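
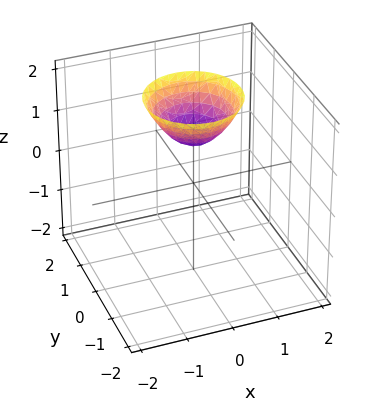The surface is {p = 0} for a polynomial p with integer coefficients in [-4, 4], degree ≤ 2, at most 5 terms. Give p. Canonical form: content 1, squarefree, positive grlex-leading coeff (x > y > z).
x^2 + y^2 - z + 1

(a) deg p = 2. A generic line meets the surface in up to 2 points.
(b) Symmetries: rotational symmetry about the z-axis ⇒ p depends on x, y only through x² + y².
(c) Against the integer gridlines: a circular section at z = 2 has radius exactly 1; one z-axis crossing is at z = 1; the surface avoids every integer x-axis point in the box.
(d) Together with the visible shape, these determine p as stated.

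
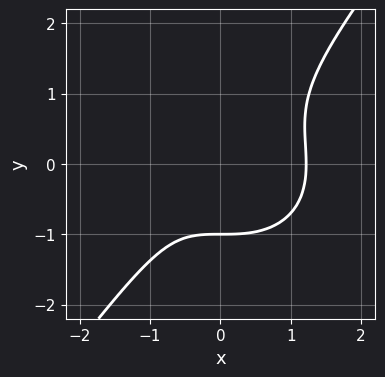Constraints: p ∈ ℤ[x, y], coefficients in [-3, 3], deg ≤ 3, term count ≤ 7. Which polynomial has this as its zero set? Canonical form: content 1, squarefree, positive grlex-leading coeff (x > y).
First, degree: a generic line meets the curve in up to 3 points, so deg p = 3.
Then, checking where it meets the axes: it crosses the y-axis at the gridline y = -1.
Finally, assembling these constraints gives the stated polynomial.

3*x^3 + 2*x*y^2 - 3*y^3 - 2*x - 3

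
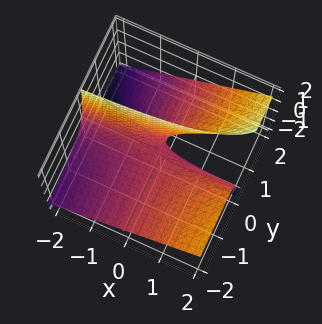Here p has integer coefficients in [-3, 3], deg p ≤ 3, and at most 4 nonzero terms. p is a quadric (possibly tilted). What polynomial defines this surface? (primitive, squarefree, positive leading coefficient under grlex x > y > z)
2*x*y - 3*y*z + z

(a) The degree is 2 — the shape is more complex than any degree-1 surface.
(b) Reading off the gridlines: the visible y-axis segment lies entirely on the surface; every point of the x-axis in the box is on the surface.
(c) Matching integer coefficients to the picture gives p.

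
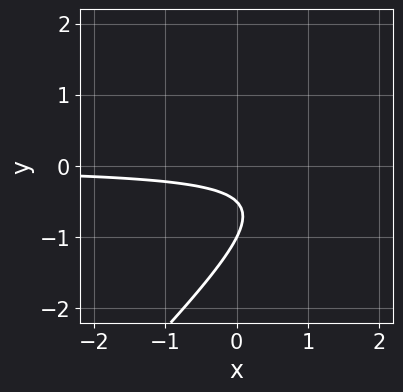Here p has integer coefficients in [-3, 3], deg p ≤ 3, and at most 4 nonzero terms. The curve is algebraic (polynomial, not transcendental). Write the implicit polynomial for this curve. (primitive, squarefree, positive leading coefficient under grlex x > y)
2*x*y - 2*y^2 - 3*y - 1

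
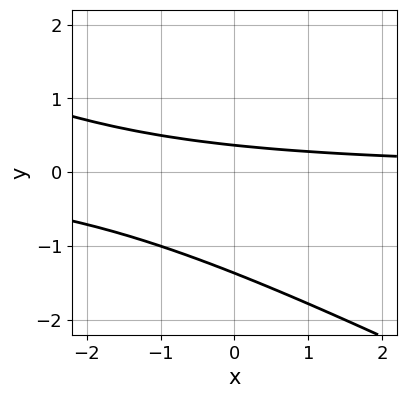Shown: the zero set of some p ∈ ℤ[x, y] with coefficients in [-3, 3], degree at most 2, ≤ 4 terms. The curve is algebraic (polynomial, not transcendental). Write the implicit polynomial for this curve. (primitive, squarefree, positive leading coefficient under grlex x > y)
(a) Degree: the shape is more complex than any degree-1 curve, so deg p = 2.
(b) Reading off the gridlines: no x-intercept at any integer in the box.
(c) The integer polynomial consistent with all of this is the stated p.

x*y + 2*y^2 + 2*y - 1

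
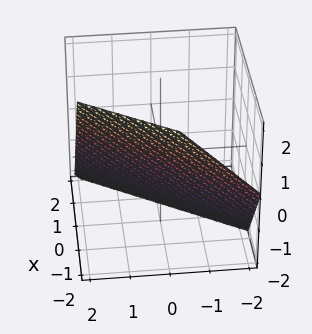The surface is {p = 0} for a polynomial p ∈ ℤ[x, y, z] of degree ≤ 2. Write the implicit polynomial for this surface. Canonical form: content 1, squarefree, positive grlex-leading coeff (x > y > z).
3*x - 2*y + 2*z + 2

(a) deg p = 1. Every cross-section is a straight line — this is a plane.
(b) Reading off the gridlines: it crosses the y-axis at the gridline y = 1; one z-axis crossing is at z = -1.
(c) The integer polynomial consistent with all of this is the stated p.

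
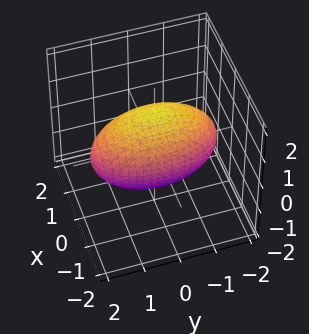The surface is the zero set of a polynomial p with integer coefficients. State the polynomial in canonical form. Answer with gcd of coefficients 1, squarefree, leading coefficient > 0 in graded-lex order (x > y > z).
deg p = 2. A closed, bounded, convex surface; a quadric.
Symmetries: it's symmetric under z → −z, forcing even powers of z; mirror symmetry x ↦ −x ⇒ only even powers of x; it's symmetric under y → −y, forcing even powers of y.
Reading off the gridlines: the x-axis gridline crossings are at x ∈ {-1, 1}.
The integer polynomial consistent with all of this is the stated p.

3*x^2 + y^2 + 2*z^2 - 3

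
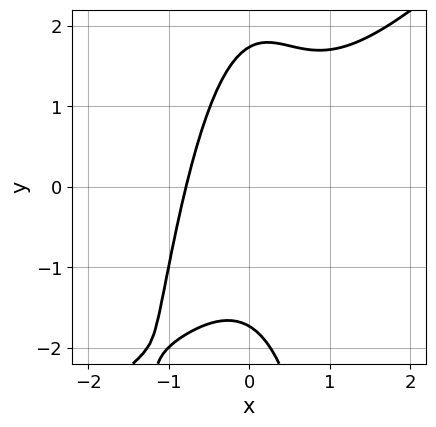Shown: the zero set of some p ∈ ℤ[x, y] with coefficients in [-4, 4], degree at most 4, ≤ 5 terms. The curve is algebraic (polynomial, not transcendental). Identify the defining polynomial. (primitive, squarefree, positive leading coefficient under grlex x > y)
3*x^3 - 3*x^2*y - y^2 + 2*x + 3

1. The degree is 3 — the shape is more complex than any degree-2 curve.
2. The integer polynomial consistent with all of this is the stated p.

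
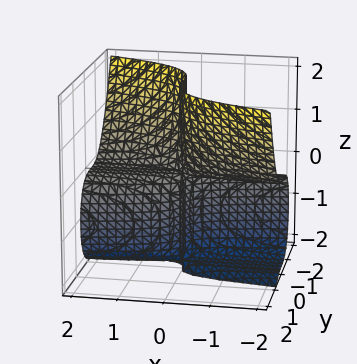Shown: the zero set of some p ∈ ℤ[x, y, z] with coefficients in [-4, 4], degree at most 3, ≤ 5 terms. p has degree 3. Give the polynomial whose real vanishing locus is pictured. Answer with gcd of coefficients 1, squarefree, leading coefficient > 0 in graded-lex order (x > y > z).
x*z^2 + 2*y^3 + 2*x*z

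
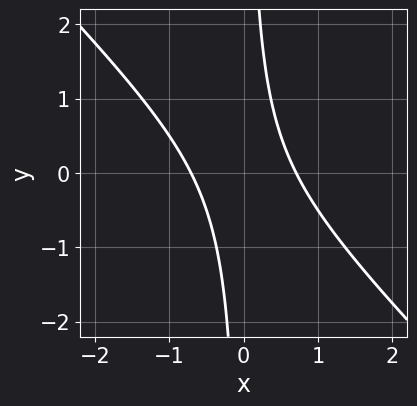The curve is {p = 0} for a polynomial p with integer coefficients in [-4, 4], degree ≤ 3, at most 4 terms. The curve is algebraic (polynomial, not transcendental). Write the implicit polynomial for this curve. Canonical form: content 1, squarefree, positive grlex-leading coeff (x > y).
2*x^2 + 2*x*y - 1

deg p = 2. The shape is more complex than any degree-1 curve.
Checking where it meets the axes: the curve avoids every integer y-axis point in the box.
Together with the visible shape, these determine p as stated.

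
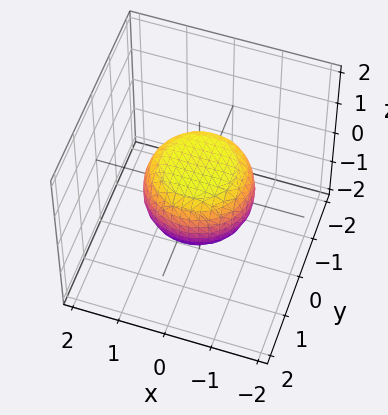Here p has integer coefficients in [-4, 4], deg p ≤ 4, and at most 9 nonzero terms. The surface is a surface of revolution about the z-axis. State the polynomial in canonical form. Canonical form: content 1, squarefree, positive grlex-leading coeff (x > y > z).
The degree is 4 — a generic line meets the surface in up to 4 points.
By symmetry, the surface is invariant under rotation about z: p = q(x² + y², z).
Observable constraints: a circular section at z = 0 has radius between 1 and 2.
Fitting integer coefficients to these (and the overall shape) gives p.

2*x^4 + 4*x^2*y^2 + 2*y^4 - x^2 - y^2 + 3*z^2 - 2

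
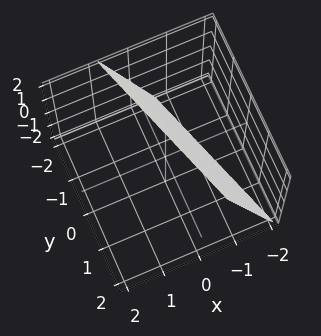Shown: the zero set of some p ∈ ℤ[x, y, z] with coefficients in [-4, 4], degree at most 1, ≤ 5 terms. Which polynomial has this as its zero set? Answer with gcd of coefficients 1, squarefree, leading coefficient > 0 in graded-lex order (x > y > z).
(a) Degree: every cross-section is a straight line — this is a plane, so deg p = 1.
(b) Checking where it meets the axes: one y-axis crossing is at y = -2; it crosses the z-axis at the gridline z = 2.
(c) Matching integer coefficients to the picture gives p.

3*x + y - z + 2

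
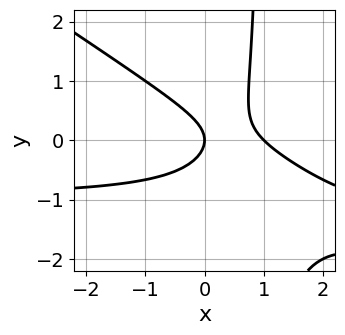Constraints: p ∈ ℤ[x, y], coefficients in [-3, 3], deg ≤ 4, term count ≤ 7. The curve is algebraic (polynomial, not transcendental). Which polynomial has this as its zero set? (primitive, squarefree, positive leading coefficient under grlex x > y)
2*x^2*y + 3*x*y^2 + 2*x^2 - 3*y^2 - 2*x

deg p = 3. No degree-2 curve has this shape.
From the visible intercepts: it crosses the y-axis at the gridline y = 0; the x-axis gridline crossings are at x ∈ {0, 1}.
Putting this together gives p.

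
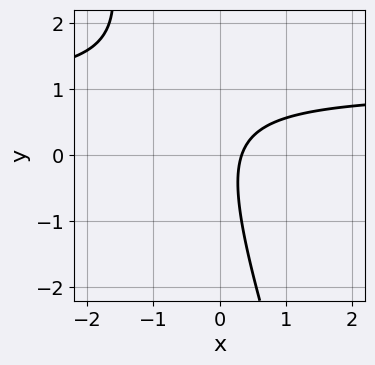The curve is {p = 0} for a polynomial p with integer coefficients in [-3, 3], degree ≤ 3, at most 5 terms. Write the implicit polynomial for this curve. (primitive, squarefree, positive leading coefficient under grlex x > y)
3*x*y + y^2 - 3*x + 1

1. Degree: the shape is more complex than any degree-1 curve, so deg p = 2.
2. Observable constraints: the curve avoids every integer y-axis point in the box.
3. Together with the visible shape, these determine p as stated.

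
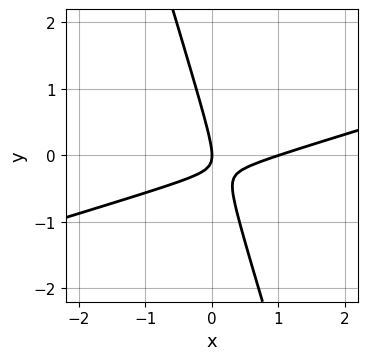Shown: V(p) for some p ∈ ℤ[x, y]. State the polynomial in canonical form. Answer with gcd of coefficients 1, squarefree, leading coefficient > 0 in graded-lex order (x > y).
x^2 - 3*x*y - y^2 - x

First, the degree is 2 — a generic line meets the curve in up to 2 points.
Then, observable constraints: it meets the y-axis at y = 0 (among the integer gridlines); the x-axis gridline crossings are at x ∈ {0, 1}.
Finally, together with the visible shape, these determine p as stated.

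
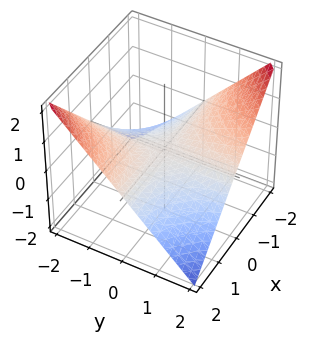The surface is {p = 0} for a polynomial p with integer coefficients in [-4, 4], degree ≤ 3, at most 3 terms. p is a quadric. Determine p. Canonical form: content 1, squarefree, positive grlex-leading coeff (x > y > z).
x*y + 2*z

First, degree: a saddle surface; a quadric, so deg p = 2.
Then, against the integer gridlines: it crosses the z-axis at the gridline z = 0; the visible y-axis segment lies entirely on the surface; every point of the x-axis in the box is on the surface.
Finally, solving for integer coefficients yields p as stated.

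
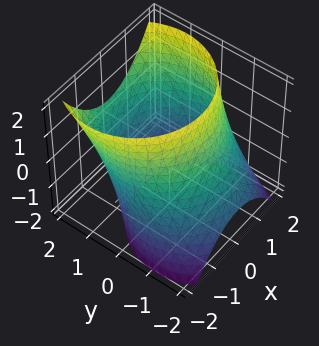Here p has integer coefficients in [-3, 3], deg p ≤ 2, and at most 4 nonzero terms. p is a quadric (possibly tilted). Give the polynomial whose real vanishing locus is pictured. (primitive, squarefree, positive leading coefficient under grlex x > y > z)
First, degree: a generic line meets the surface in up to 2 points, so deg p = 2.
Then, from the visible intercepts: the surface avoids every integer z-axis point in the box.
Finally, fitting integer coefficients to these (and the overall shape) gives p.

x^2 + y^2 - y*z - 3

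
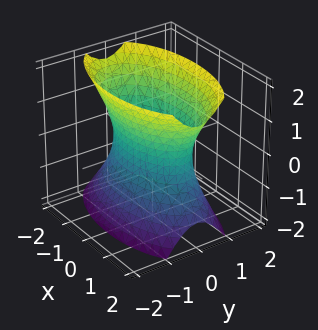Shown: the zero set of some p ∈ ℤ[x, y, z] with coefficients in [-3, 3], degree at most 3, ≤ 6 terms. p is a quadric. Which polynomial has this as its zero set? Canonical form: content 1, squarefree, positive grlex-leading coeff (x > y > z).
Degree: an hourglass — one-sheet hyperboloid; a quadric, so deg p = 2.
Symmetries: it's symmetric under y → −y, forcing even powers of y; the x ↦ −x reflection is a symmetry, so x appears only in even powers; mirror symmetry z ↦ −z ⇒ only even powers of z.
Observable constraints: no z-intercept at any integer in the box.
The integer polynomial consistent with all of this is the stated p.

x^2 + 3*y^2 - z^2 - 2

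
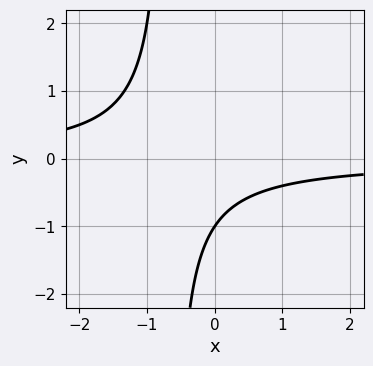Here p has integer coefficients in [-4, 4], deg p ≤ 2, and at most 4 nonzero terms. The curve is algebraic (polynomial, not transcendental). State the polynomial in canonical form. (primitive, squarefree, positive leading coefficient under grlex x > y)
3*x*y + 2*y + 2

First, degree: the shape is more complex than any degree-1 curve, so deg p = 2.
Next, from the axis intercepts and sections: the curve avoids every integer x-axis point in the box; it crosses the y-axis at the gridline y = -1.
Finally, matching integer coefficients to the picture gives p.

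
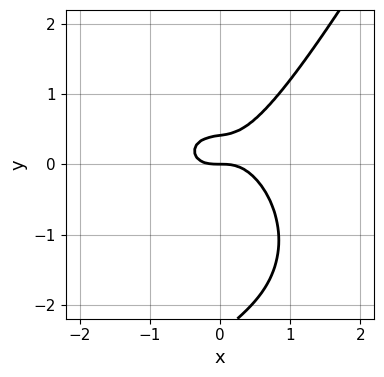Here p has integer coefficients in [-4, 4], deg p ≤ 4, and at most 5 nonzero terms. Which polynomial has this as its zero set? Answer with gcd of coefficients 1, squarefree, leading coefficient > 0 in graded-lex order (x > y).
2*x^3 + x*y^2 - y^3 - 2*y^2 + y

1. Degree: the shape is more complex than any degree-2 curve, so deg p = 3.
2. Observable constraints: one y-axis crossing is at y = 0; it crosses the x-axis at the gridline x = 0.
3. Solving for integer coefficients yields p as stated.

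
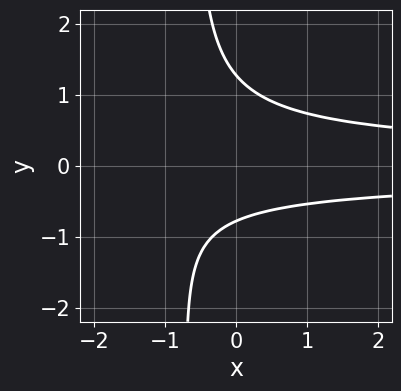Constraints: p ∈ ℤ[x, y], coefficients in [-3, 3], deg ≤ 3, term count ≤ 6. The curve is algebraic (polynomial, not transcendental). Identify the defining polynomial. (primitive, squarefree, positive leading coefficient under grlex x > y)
3*x*y^2 + 2*y^2 - y - 2

First, deg p = 3. The shape is more complex than any degree-2 curve.
Next, from the visible intercepts: it misses every integer gridline on the x-axis.
Finally, assembling these constraints gives the stated polynomial.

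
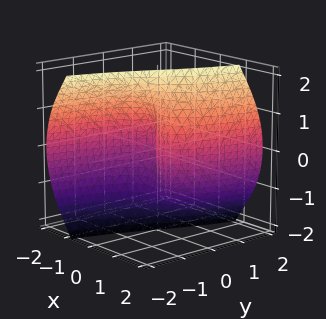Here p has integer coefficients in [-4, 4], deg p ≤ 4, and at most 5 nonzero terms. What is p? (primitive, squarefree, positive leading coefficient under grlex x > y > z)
2*x^3 + 2*x*z^2 - 3*x - 3*y

First, degree: a generic line meets the surface in up to 3 points, so deg p = 3.
Then, reading off the gridlines: it meets the y-axis at y = 0 (among the integer gridlines); the visible z-axis segment lies entirely on the surface; it crosses the x-axis at the gridline x = 0.
Finally, assembling these constraints gives the stated polynomial.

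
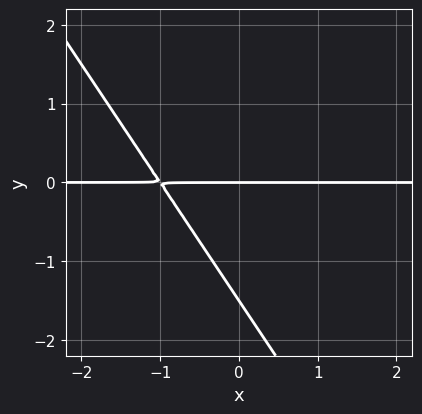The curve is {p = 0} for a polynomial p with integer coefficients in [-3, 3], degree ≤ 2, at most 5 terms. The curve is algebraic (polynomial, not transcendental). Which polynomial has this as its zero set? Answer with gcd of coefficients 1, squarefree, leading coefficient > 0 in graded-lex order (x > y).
3*x*y + 2*y^2 + 3*y

deg p = 2. The shape is more complex than any degree-1 curve.
Observable constraints: the visible x-axis segment lies entirely on the curve; one y-axis crossing is at y = 0.
The integer polynomial consistent with all of this is the stated p.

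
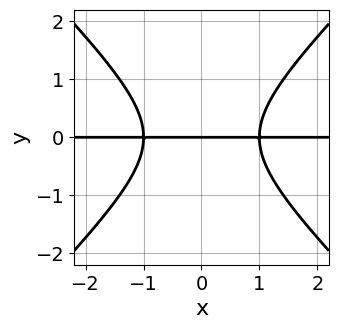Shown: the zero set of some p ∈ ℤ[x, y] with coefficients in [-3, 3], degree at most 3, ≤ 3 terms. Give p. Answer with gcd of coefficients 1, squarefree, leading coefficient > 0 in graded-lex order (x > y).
First, the degree is 3 — a generic line meets the curve in up to 3 points.
Then, symmetries: it's symmetric under x → −x, forcing even powers of x.
Then, checking where it meets the axes: it crosses the y-axis at the gridline y = 0; the visible x-axis segment lies entirely on the curve.
Finally, these observations pin down the coefficients.

x^2*y - y^3 - y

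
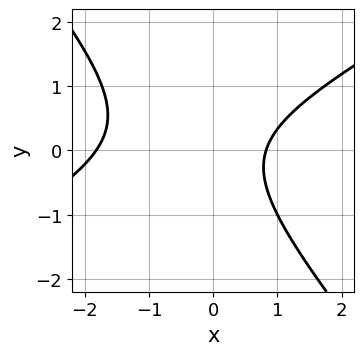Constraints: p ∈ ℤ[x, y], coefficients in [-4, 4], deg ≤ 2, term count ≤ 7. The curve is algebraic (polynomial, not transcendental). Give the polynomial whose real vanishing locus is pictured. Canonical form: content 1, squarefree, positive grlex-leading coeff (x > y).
2*x^2 - 2*x*y - 3*y^2 + 2*x - 3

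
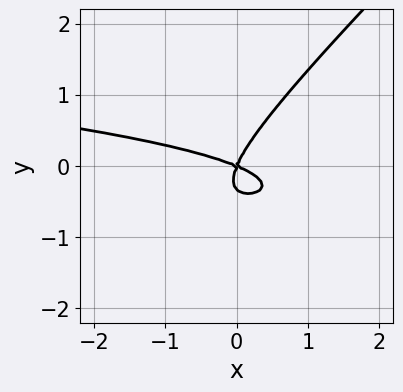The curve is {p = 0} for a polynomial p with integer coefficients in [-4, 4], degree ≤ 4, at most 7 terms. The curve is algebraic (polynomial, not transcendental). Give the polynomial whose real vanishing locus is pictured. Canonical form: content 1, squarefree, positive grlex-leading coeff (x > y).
(a) Degree: a generic line meets the curve in up to 3 points, so deg p = 3.
(b) Against the integer gridlines: one y-axis crossing is at y = 0; it crosses the x-axis at the gridline x = 0.
(c) Putting this together gives p.

3*x*y^2 - 3*y^3 + x^2 + 2*x*y - y^2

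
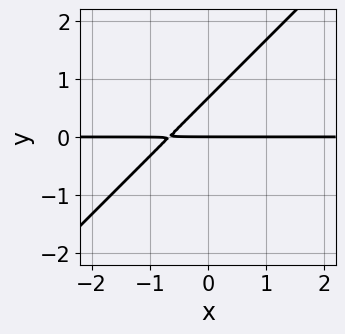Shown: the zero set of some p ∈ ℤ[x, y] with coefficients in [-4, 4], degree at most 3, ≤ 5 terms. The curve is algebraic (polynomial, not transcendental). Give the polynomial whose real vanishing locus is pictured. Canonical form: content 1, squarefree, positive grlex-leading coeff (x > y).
3*x*y - 3*y^2 + 2*y

deg p = 2. A generic line meets the curve in up to 2 points.
Checking where it meets the axes: it meets the y-axis at y = 0 (among the integer gridlines); every point of the x-axis in the box is on the curve.
The integer polynomial consistent with all of this is the stated p.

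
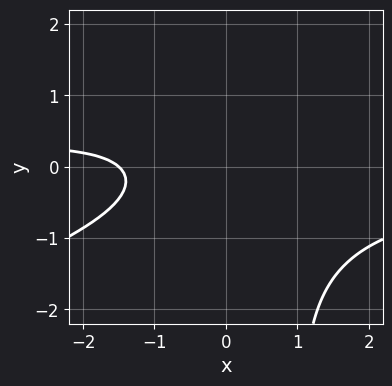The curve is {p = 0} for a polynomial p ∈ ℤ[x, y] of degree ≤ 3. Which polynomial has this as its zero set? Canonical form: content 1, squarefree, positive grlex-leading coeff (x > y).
x^2*y - 2*x*y^2 + 2*y^2 + 2*x + 3

Degree: no degree-2 curve has this shape, so deg p = 3.
From the visible intercepts: it misses every integer gridline on the y-axis.
The integer polynomial consistent with all of this is the stated p.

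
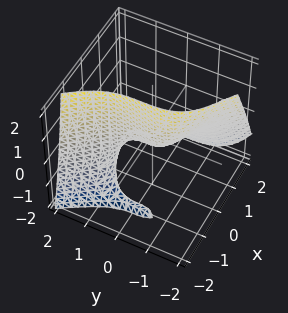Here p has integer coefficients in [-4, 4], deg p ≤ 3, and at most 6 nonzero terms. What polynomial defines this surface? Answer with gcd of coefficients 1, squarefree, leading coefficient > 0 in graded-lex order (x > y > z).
2*x^3 + y^3 + 3*x*z + 2*z

(a) The degree is 3 — a generic line meets the surface in up to 3 points.
(b) From the visible intercepts: it meets the z-axis at z = 0 (among the integer gridlines); it meets the x-axis at x = 0 (among the integer gridlines); it meets the y-axis at y = 0 (among the integer gridlines).
(c) Putting this together gives p.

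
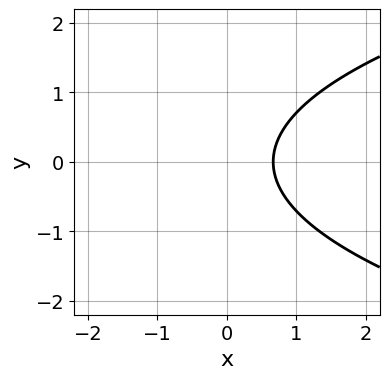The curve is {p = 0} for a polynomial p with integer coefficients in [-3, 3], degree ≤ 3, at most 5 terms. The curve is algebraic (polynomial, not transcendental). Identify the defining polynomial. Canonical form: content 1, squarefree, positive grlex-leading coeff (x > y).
1. Degree: a generic line meets the curve in up to 2 points, so deg p = 2.
2. Symmetries: mirror symmetry y ↦ −y ⇒ only even powers of y.
3. Observable constraints: the curve avoids every integer y-axis point in the box.
4. These observations pin down the coefficients.

2*y^2 - 3*x + 2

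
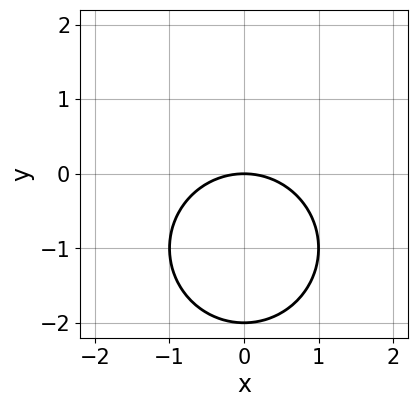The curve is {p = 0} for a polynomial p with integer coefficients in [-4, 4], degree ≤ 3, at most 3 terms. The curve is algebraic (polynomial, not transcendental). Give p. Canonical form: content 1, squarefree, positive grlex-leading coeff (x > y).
(a) Degree: a generic line meets the curve in up to 2 points, so deg p = 2.
(b) Symmetries: the x ↦ −x reflection is a symmetry, so x appears only in even powers.
(c) Observable constraints: it meets the x-axis at x = 0 (among the integer gridlines); the y-axis gridline crossings are at y ∈ {-2, 0}.
(d) Assembling these constraints gives the stated polynomial.

x^2 + y^2 + 2*y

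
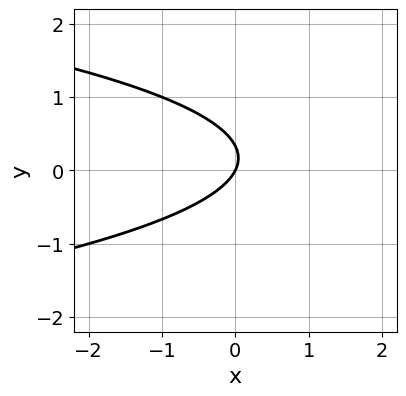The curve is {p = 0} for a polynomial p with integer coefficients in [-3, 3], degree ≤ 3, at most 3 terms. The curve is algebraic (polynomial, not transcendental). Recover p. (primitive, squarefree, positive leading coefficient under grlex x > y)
3*y^2 + 2*x - y

1. The degree is 2 — the shape is more complex than any degree-1 curve.
2. Reading off the gridlines: it crosses the x-axis at the gridline x = 0; it crosses the y-axis at the gridline y = 0.
3. Putting this together gives p.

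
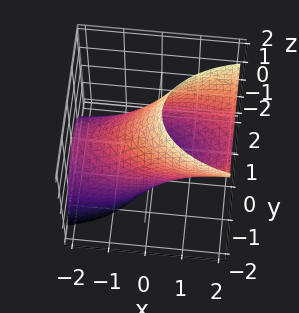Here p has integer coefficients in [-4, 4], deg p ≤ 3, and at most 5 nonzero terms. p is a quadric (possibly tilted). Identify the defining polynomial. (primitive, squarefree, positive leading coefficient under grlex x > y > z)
x^2 - 3*x*z + 3*y^2 + z^2 - 3

1. The degree is 2 — no degree-1 surface has this shape.
2. Against the integer gridlines: among the integer gridlines, it crosses the y-axis at y ∈ {-1, 1}.
3. Assembling these constraints gives the stated polynomial.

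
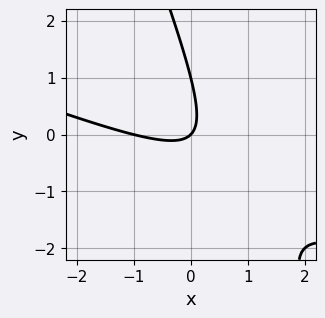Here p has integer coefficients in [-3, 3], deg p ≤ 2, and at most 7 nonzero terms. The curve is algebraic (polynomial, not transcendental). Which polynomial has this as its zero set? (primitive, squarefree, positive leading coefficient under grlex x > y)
1. deg p = 2. No degree-1 curve has this shape.
2. Observable constraints: the y-axis gridline crossings are at y ∈ {0, 1}; the x-axis gridline crossings are at x ∈ {-1, 0}.
3. These observations pin down the coefficients.

x^2 + 3*x*y + y^2 + x - y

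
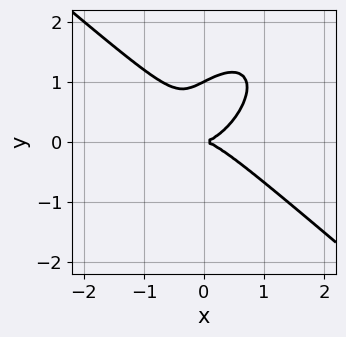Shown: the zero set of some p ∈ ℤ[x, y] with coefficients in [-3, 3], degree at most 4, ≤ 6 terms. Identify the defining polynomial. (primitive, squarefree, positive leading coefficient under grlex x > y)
1. deg p = 3. The shape is more complex than any degree-2 curve.
2. From the axis intercepts and sections: it crosses the x-axis at the gridline x = 0; among the integer gridlines, it crosses the y-axis at y ∈ {0, 1}.
3. Fitting integer coefficients to these (and the overall shape) gives p.

2*x^3 - x*y^2 + 2*y^3 - 2*y^2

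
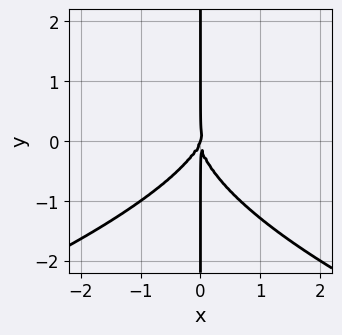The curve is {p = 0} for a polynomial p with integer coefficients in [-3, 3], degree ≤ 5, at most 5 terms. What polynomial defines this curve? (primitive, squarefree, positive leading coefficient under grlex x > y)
(a) deg p = 4. The shape is more complex than any degree-3 curve.
(b) From the axis intercepts and sections: the visible y-axis segment lies entirely on the curve; it meets the x-axis at x = 0 (among the integer gridlines).
(c) These observations pin down the coefficients.

2*x*y^3 + 3*x^3 - x^2*y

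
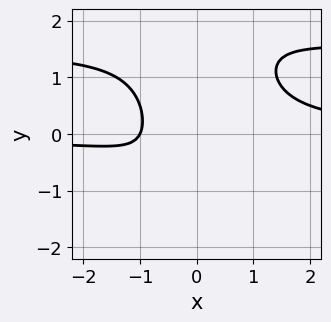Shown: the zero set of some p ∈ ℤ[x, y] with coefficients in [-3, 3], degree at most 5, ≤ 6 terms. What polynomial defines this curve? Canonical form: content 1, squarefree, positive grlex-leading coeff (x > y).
2*x^2*y^2 - 3*x^2*y - 2*x*y + 2*x + 2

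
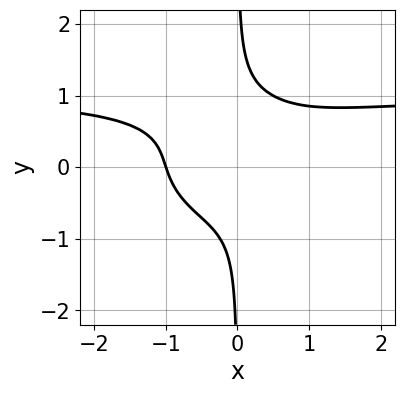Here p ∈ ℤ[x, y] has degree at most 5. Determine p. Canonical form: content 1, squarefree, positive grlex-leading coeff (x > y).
First, deg p = 4. No degree-3 curve has this shape.
Then, from the axis intercepts and sections: it meets the x-axis at x = -1 (among the integer gridlines); the curve avoids every integer y-axis point in the box.
Finally, fitting integer coefficients to these (and the overall shape) gives p.

x^3*y + 3*x*y^3 - x^3 - x*y^2 - 1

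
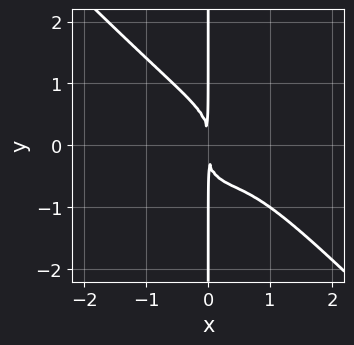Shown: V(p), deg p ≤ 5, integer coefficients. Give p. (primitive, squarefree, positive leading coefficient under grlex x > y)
Degree: no degree-3 curve has this shape, so deg p = 4.
Observable constraints: the visible y-axis segment lies entirely on the curve.
Solving for integer coefficients yields p as stated.

3*x^4 + x^3*y + 2*x*y^3 - 2*x^3 + 2*x^2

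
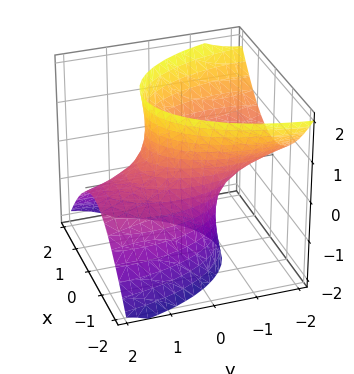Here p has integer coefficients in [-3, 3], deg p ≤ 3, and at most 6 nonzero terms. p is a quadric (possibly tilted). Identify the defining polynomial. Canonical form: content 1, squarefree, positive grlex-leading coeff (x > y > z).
(a) The degree is 2 — the shape is more complex than any degree-1 surface.
(b) Against the integer gridlines: the surface avoids every integer z-axis point in the box.
(c) The integer polynomial consistent with all of this is the stated p.

3*x^2 + y^2 + 3*y*z - z^2 - 2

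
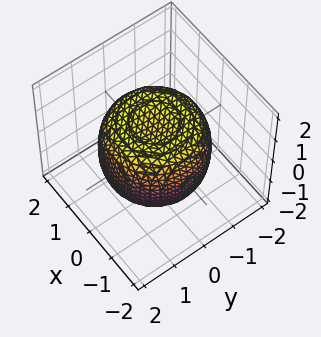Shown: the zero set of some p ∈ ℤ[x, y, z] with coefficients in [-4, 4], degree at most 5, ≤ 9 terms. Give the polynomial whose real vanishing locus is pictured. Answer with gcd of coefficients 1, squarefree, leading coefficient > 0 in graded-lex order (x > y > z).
1. Degree: no degree-3 surface has this shape, so deg p = 4.
2. Symmetry: the z-axis is an axis of rotation, so x and y enter only as x² + y².
3. Observable constraints: a circular section at z = 1 has radius between 1 and 2; among the integer gridlines, it crosses the z-axis at z ∈ {-1, 1}.
4. Assembling these constraints gives the stated polynomial.

2*x^4 + 4*x^2*y^2 + 2*y^4 - 3*x^2 - 3*y^2 + 3*z^2 - 3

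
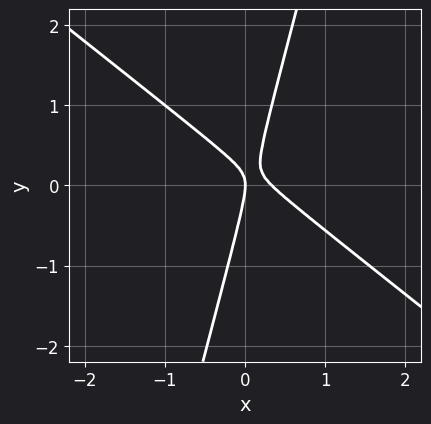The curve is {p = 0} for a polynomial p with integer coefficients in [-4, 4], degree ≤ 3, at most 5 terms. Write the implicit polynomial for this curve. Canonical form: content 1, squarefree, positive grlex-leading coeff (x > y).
3*x^2 + 3*x*y - y^2 - x

First, degree: the shape is more complex than any degree-1 curve, so deg p = 2.
Then, against the integer gridlines: one x-axis crossing is at x = 0; it meets the y-axis at y = 0 (among the integer gridlines).
Finally, matching integer coefficients to the picture gives p.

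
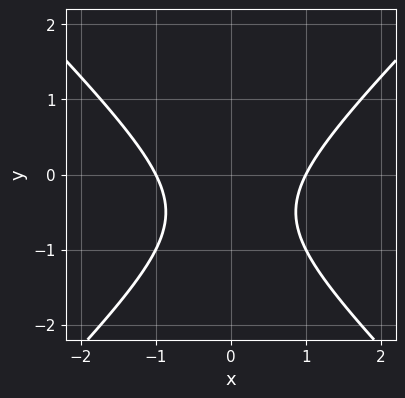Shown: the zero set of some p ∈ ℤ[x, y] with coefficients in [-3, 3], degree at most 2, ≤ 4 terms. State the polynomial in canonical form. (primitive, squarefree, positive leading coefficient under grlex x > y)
1. deg p = 2. A generic line meets the curve in up to 2 points.
2. Symmetries: it's symmetric under x → −x, forcing even powers of x.
3. Checking where it meets the axes: no y-intercept at any integer in the box; among the integer gridlines, it crosses the x-axis at x ∈ {-1, 1}.
4. Matching integer coefficients to the picture gives p.

x^2 - y^2 - y - 1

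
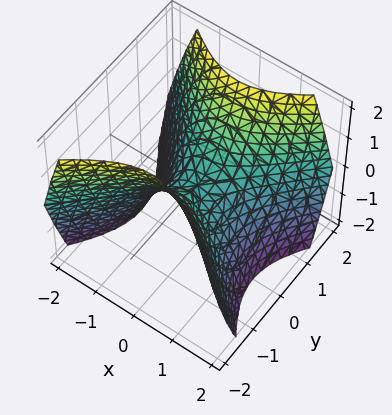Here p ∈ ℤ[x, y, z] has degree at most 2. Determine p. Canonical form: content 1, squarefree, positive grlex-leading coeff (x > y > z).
x^2 - y^2 + z

deg p = 2. A hyperbolic paraboloid; a quadric.
Symmetries: it's symmetric under y → −y, forcing even powers of y; the x ↦ −x reflection is a symmetry, so x appears only in even powers.
From the axis intercepts and sections: one y-axis crossing is at y = 0; it meets the x-axis at x = 0 (among the integer gridlines); it meets the z-axis at z = 0 (among the integer gridlines).
Together with the visible shape, these determine p as stated.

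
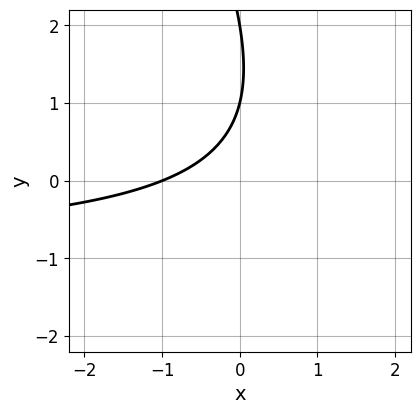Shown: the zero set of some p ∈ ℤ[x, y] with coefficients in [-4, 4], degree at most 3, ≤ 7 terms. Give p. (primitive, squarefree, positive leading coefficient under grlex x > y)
(a) Degree: a generic line meets the curve in up to 2 points, so deg p = 2.
(b) Against the integer gridlines: among the integer gridlines, it crosses the y-axis at y ∈ {1, 2}; it meets the x-axis at x = -1 (among the integer gridlines).
(c) Solving for integer coefficients yields p as stated.

2*x*y + y^2 + 2*x - 3*y + 2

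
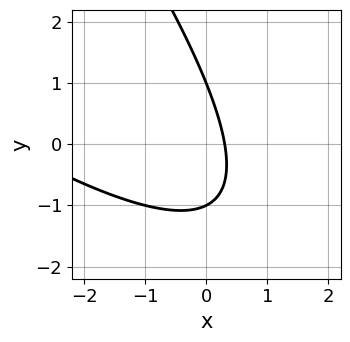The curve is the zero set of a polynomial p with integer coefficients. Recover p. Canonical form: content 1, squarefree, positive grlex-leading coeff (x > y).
1. deg p = 2. No degree-1 curve has this shape.
2. Checking where it meets the axes: among the integer gridlines, it crosses the y-axis at y ∈ {-1, 1}.
3. Fitting integer coefficients to these (and the overall shape) gives p.

x^2 + 2*x*y + y^2 + 3*x - 1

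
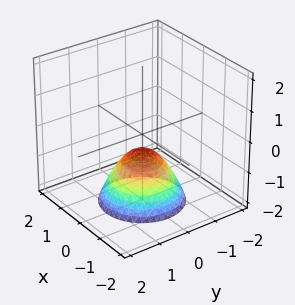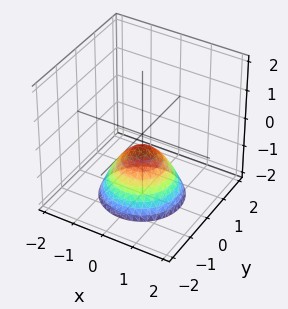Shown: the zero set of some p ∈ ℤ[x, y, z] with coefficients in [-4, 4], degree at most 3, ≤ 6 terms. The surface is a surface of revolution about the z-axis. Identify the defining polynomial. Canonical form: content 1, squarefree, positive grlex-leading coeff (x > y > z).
First, degree: a generic line meets the surface in up to 2 points, so deg p = 2.
Next, symmetry: the surface is invariant under rotation about z: p = q(x² + y², z).
Next, from the axis intercepts and sections: a circular section at z = -2 has radius between 1 and 2; the surface avoids every integer y-axis point in the box.
Finally, these observations pin down the coefficients.

2*x^2 + 2*y^2 + 2*z + 1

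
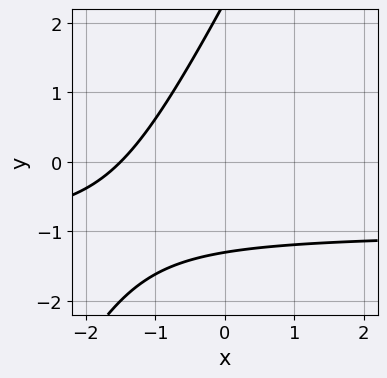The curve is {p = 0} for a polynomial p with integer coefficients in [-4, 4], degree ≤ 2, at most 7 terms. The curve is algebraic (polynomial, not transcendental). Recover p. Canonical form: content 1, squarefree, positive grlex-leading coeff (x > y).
1. Degree: the shape is more complex than any degree-1 curve, so deg p = 2.
2. Putting this together gives p.

2*x*y - y^2 + 2*x + y + 3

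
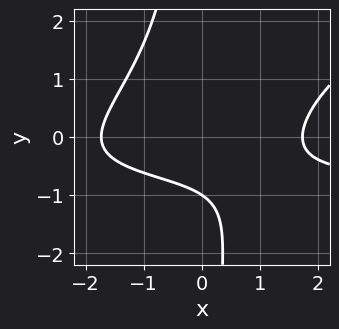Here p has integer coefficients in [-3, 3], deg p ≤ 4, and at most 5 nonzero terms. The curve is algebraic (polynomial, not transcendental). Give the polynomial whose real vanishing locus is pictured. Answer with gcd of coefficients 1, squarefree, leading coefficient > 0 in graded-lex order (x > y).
x^2*y - 2*x*y^2 + x^2 - 3*y - 3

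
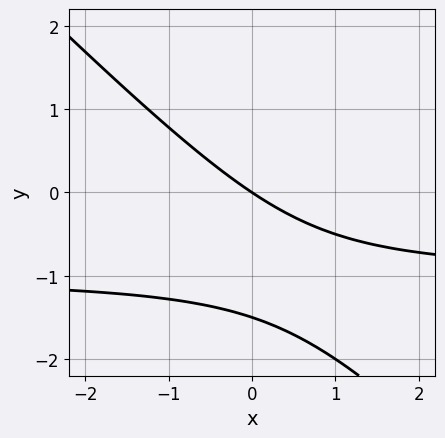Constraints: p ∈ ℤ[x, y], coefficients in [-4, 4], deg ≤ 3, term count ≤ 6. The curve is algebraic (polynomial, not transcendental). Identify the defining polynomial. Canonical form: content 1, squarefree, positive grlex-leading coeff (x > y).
2*x*y + 2*y^2 + 2*x + 3*y

First, degree: the shape is more complex than any degree-1 curve, so deg p = 2.
Then, observable constraints: it crosses the x-axis at the gridline x = 0; one y-axis crossing is at y = 0.
Finally, solving for integer coefficients yields p as stated.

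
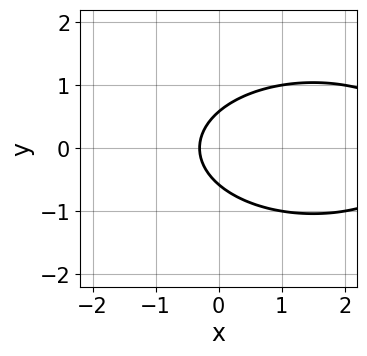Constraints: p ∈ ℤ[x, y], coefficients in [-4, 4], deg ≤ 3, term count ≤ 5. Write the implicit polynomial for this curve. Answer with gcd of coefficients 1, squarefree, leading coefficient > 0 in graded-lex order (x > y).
x^2 + 3*y^2 - 3*x - 1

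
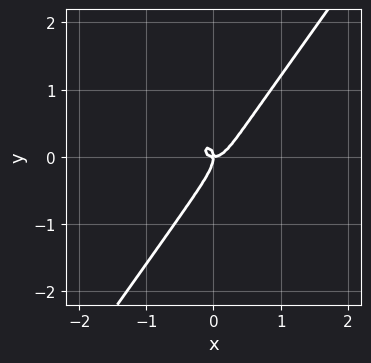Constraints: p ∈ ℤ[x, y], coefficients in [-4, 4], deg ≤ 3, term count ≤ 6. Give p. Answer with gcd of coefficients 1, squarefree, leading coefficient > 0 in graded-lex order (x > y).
3*x^3 - x^2*y + 2*x*y^2 - 2*y^3 - x*y

The degree is 3 — no degree-2 curve has this shape.
Checking where it meets the axes: it crosses the y-axis at the gridline y = 0; one x-axis crossing is at x = 0.
Assembling these constraints gives the stated polynomial.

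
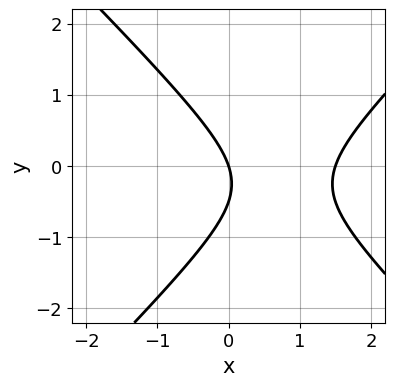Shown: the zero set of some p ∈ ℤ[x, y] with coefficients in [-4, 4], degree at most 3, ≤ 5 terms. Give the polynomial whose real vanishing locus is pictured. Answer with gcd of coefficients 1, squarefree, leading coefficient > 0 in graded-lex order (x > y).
2*x^2 - 2*y^2 - 3*x - y

1. deg p = 2. A generic line meets the curve in up to 2 points.
2. Checking where it meets the axes: it meets the x-axis at x = 0 (among the integer gridlines); one y-axis crossing is at y = 0.
3. Assembling these constraints gives the stated polynomial.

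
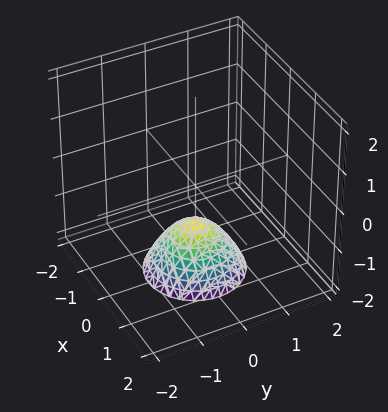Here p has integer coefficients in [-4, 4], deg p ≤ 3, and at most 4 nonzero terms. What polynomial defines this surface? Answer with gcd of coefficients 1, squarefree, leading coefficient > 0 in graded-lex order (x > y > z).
The degree is 2 — the shape is more complex than any degree-1 surface.
Symmetries: the surface is invariant under rotation about z: p = q(x² + y², z).
Reading off the gridlines: no y-intercept at any integer in the box; one z-axis crossing is at z = -1; a circular section at z = -2 has radius exactly 1.
The integer polynomial consistent with all of this is the stated p.

x^2 + y^2 + z + 1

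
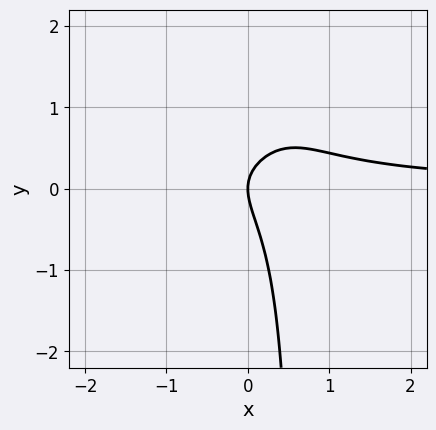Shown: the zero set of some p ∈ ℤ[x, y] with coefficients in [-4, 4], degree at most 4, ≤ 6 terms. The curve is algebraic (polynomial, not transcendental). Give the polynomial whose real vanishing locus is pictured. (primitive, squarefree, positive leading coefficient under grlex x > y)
3*x^2*y - 3*x*y^2 + 2*x*y + 2*y^2 - 2*x

deg p = 3. No degree-2 curve has this shape.
Against the integer gridlines: it crosses the y-axis at the gridline y = 0; it meets the x-axis at x = 0 (among the integer gridlines).
Together with the visible shape, these determine p as stated.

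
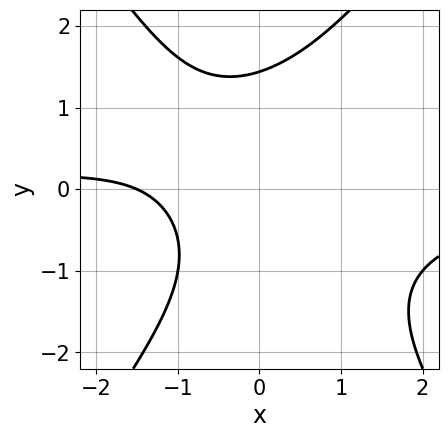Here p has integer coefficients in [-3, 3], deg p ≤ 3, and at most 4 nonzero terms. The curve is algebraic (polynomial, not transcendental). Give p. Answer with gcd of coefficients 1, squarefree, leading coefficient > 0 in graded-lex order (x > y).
2*x^2*y - y^3 + 2*x + 3

Degree: a generic line meets the curve in up to 3 points, so deg p = 3.
Putting this together gives p.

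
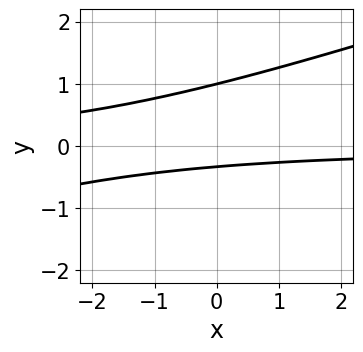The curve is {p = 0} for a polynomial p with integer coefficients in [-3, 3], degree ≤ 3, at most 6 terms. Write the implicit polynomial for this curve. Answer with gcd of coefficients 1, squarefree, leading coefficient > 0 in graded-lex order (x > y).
First, the degree is 2 — a generic line meets the curve in up to 2 points.
Then, from the visible intercepts: one y-axis crossing is at y = 1; the curve avoids every integer x-axis point in the box.
Finally, putting this together gives p.

x*y - 3*y^2 + 2*y + 1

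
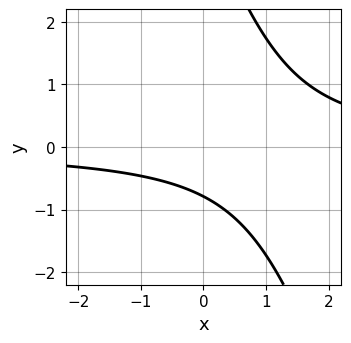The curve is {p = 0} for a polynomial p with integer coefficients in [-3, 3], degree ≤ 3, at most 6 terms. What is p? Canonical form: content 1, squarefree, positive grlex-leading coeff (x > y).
First, deg p = 2. No degree-1 curve has this shape.
Then, from the visible intercepts: no x-intercept at any integer in the box.
Finally, assembling these constraints gives the stated polynomial.

3*x*y + y^2 - 3*y - 3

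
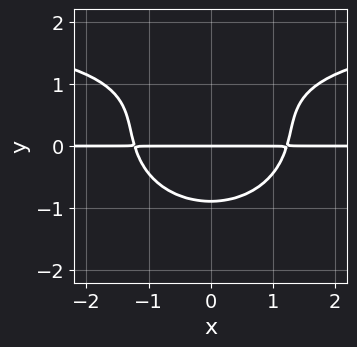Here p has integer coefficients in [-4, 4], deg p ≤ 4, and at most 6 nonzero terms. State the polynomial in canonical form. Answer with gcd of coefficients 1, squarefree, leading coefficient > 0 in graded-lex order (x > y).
x^2*y^2 + 2*y^4 - 2*x^2*y - 2*y^3 + 3*y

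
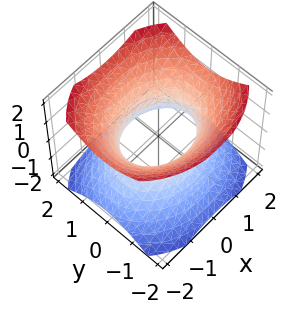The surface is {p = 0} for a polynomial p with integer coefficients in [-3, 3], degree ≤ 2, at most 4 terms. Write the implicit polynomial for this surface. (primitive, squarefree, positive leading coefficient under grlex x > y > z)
2*x^2 + 3*y^2 - 3*z^2 - 3

1. Degree: one connected sheet with a waist; a quadric, so deg p = 2.
2. Symmetries: mirror symmetry z ↦ −z ⇒ only even powers of z; it's symmetric under y → −y, forcing even powers of y; mirror symmetry x ↦ −x ⇒ only even powers of x.
3. Reading off the gridlines: the y-axis gridline crossings are at y ∈ {-1, 1}; it misses every integer gridline on the z-axis.
4. Fitting integer coefficients to these (and the overall shape) gives p.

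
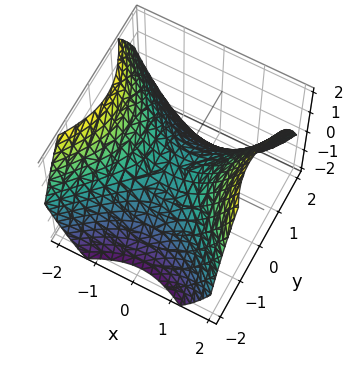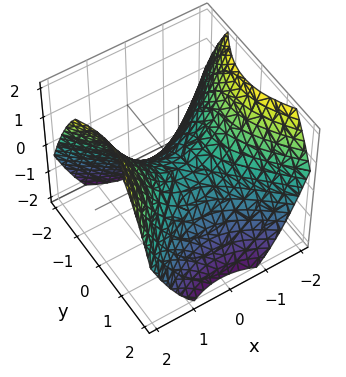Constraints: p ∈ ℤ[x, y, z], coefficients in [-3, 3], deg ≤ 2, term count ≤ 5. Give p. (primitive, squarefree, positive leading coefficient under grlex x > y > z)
2*x^2 - 2*y^2 - 3*z

(a) Degree: a hyperbolic paraboloid; a quadric, so deg p = 2.
(b) Symmetries: it's symmetric under x → −x, forcing even powers of x; the y ↦ −y reflection is a symmetry, so y appears only in even powers.
(c) Checking where it meets the axes: it crosses the x-axis at the gridline x = 0; it crosses the y-axis at the gridline y = 0; it crosses the z-axis at the gridline z = 0.
(d) The integer polynomial consistent with all of this is the stated p.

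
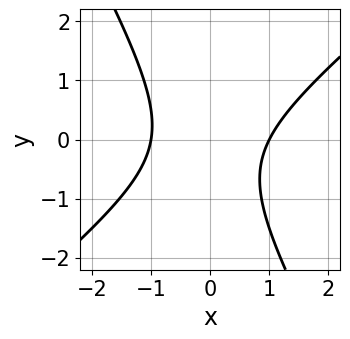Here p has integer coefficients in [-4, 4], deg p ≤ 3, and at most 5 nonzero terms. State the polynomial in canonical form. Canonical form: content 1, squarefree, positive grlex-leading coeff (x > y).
3*x^2 - 2*x*y - 2*y^2 - y - 3

Degree: no degree-1 curve has this shape, so deg p = 2.
From the visible intercepts: among the integer gridlines, it crosses the x-axis at x ∈ {-1, 1}; no y-intercept at any integer in the box.
Assembling these constraints gives the stated polynomial.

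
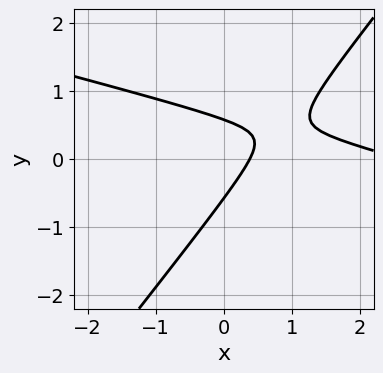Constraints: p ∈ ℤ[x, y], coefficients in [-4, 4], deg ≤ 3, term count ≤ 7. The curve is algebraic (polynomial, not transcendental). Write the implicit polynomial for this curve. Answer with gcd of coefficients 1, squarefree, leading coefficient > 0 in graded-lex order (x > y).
x^2 + 3*x*y - 3*y^2 - 3*x + 1

The degree is 2 — a generic line meets the curve in up to 2 points.
The integer polynomial consistent with all of this is the stated p.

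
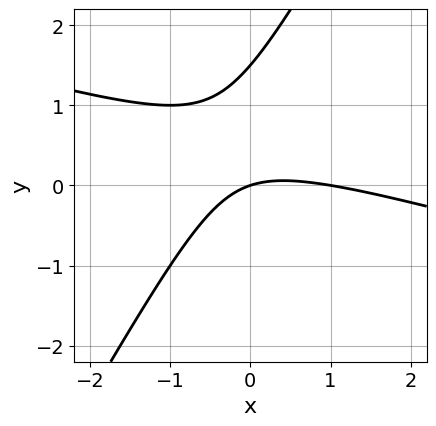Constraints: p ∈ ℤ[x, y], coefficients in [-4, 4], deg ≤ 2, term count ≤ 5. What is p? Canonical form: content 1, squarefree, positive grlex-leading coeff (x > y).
(a) deg p = 2. The shape is more complex than any degree-1 curve.
(b) From the axis intercepts and sections: one y-axis crossing is at y = 0; the x-axis gridline crossings are at x ∈ {0, 1}.
(c) The integer polynomial consistent with all of this is the stated p.

x^2 + 3*x*y - 2*y^2 - x + 3*y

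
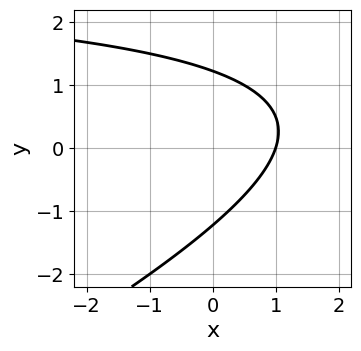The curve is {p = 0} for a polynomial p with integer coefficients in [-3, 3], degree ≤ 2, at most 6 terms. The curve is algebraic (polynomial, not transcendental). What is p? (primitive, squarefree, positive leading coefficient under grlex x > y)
x*y - 2*y^2 - 3*x + 3

(a) Degree: a generic line meets the curve in up to 2 points, so deg p = 2.
(b) Against the integer gridlines: it crosses the x-axis at the gridline x = 1.
(c) Fitting integer coefficients to these (and the overall shape) gives p.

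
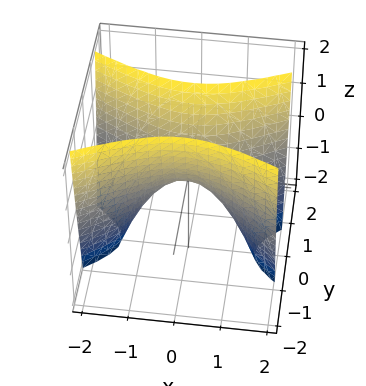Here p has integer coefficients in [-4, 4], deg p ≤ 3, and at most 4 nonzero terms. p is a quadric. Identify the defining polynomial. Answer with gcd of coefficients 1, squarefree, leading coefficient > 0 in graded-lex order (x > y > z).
1. Degree: a hyperbolic paraboloid; a quadric, so deg p = 2.
2. Symmetries: it's symmetric under x → −x, forcing even powers of x; it's symmetric under y → −y, forcing even powers of y.
3. Observable constraints: it crosses the x-axis at the gridline x = 0; one y-axis crossing is at y = 0.
4. Fitting integer coefficients to these (and the overall shape) gives p.

x^2 - 3*y^2 + z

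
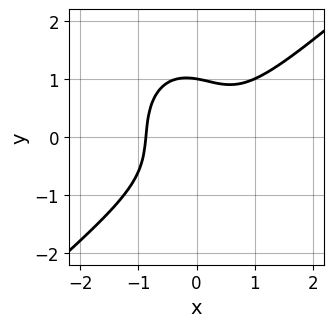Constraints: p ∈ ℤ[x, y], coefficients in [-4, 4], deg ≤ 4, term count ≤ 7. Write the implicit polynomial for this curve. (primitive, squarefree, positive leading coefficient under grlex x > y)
3*x^3 - 2*x^2*y - 2*y^3 - x*y + 2

Degree: the shape is more complex than any degree-2 curve, so deg p = 3.
Against the integer gridlines: it meets the y-axis at y = 1 (among the integer gridlines).
These observations pin down the coefficients.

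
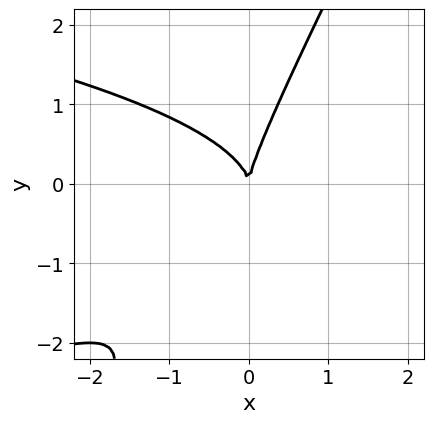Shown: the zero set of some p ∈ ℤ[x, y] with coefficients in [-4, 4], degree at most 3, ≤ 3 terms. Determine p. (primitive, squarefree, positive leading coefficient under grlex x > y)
1. The degree is 3 — the shape is more complex than any degree-2 curve.
2. Observable constraints: one y-axis crossing is at y = 0; it meets the x-axis at x = 0 (among the integer gridlines).
3. Putting this together gives p.

2*x*y^2 - y^3 + 2*x^2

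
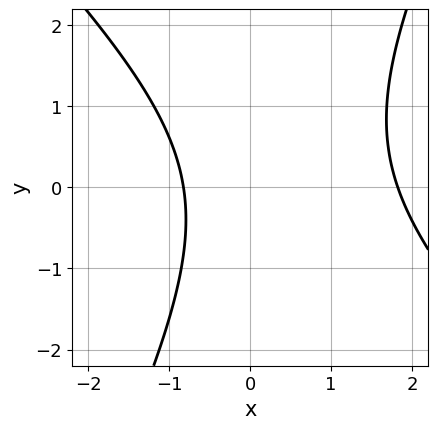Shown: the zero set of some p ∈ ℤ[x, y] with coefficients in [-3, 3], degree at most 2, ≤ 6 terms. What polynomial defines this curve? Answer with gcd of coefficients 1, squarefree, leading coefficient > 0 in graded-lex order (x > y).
2*x^2 + x*y - y^2 - 2*x - 3

First, degree: no degree-1 curve has this shape, so deg p = 2.
Then, reading off the gridlines: the curve avoids every integer y-axis point in the box.
Finally, solving for integer coefficients yields p as stated.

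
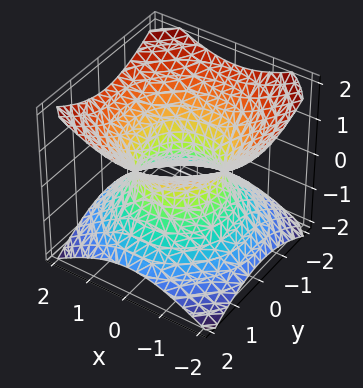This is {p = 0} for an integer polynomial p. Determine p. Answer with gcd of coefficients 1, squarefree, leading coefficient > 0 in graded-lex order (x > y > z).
2*x^2 + 2*y^2 - 3*z^2 - 2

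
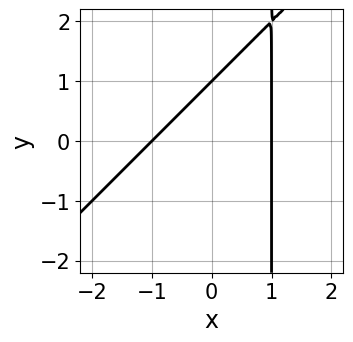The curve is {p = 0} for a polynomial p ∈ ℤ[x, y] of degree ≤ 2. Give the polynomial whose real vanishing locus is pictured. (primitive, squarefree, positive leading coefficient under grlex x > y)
First, degree: no degree-1 curve has this shape, so deg p = 2.
Then, reading off the gridlines: one y-axis crossing is at y = 1; the x-axis gridline crossings are at x ∈ {-1, 1}.
Finally, together with the visible shape, these determine p as stated.

x^2 - x*y + y - 1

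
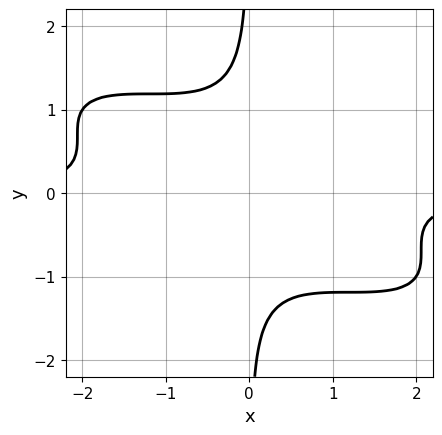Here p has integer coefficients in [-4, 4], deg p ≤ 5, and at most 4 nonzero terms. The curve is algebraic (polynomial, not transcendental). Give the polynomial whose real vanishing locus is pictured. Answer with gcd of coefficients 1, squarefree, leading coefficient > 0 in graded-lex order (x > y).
(a) deg p = 4. The shape is more complex than any degree-3 curve.
(b) Observable constraints: the curve avoids every integer y-axis point in the box; the curve avoids every integer x-axis point in the box.
(c) These observations pin down the coefficients.

x^3*y + 3*x^2*y^2 + 3*x*y^3 + 2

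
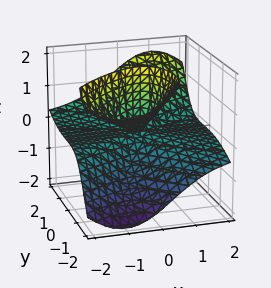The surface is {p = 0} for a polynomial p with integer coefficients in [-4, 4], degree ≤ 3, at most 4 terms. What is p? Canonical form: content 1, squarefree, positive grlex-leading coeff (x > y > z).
First, the picture has 2 separate pieces.
Next, the degree is 3 — no degree-2 surface has this shape.
Next, observable constraints: it meets the y-axis at y = 0 (among the integer gridlines); the visible x-axis segment lies entirely on the surface; every point of the z-axis in the box is on the surface.
Finally, the integer polynomial consistent with all of this is the stated p.

3*x^2*z - 3*x*y*z - y^3 + 2*y*z^2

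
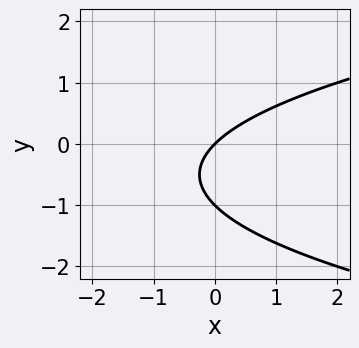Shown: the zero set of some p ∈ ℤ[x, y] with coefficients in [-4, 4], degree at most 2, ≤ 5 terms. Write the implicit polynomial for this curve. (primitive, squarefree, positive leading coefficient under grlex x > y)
Degree: the shape is more complex than any degree-1 curve, so deg p = 2.
From the axis intercepts and sections: among the integer gridlines, it crosses the y-axis at y ∈ {-1, 0}; it crosses the x-axis at the gridline x = 0.
Solving for integer coefficients yields p as stated.

y^2 - x + y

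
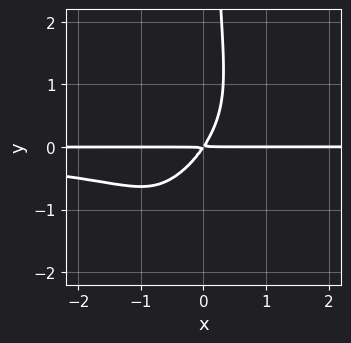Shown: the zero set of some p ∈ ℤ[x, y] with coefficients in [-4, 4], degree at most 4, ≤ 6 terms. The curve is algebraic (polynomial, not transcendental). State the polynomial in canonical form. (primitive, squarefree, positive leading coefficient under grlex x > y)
1. The degree is 4 — a generic line meets the curve in up to 4 points.
2. Reading off the gridlines: the visible x-axis segment lies entirely on the curve.
3. Solving for integer coefficients yields p as stated.

2*x^2*y^2 - 2*x*y^3 - 2*x*y^2 - 3*x*y + 2*y^2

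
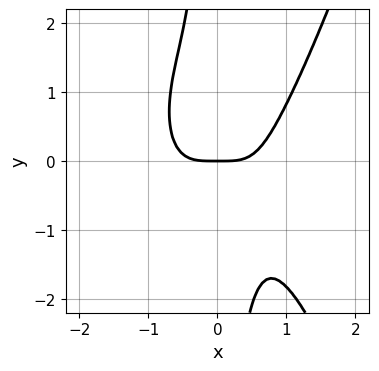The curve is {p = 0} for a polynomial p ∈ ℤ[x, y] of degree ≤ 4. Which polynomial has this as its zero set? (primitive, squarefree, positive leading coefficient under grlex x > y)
1. The degree is 4 — a generic line meets the curve in up to 4 points.
2. Against the integer gridlines: it crosses the y-axis at the gridline y = 0; one x-axis crossing is at x = 0.
3. Putting this together gives p.

3*x^4 - 2*x*y^2 - 2*y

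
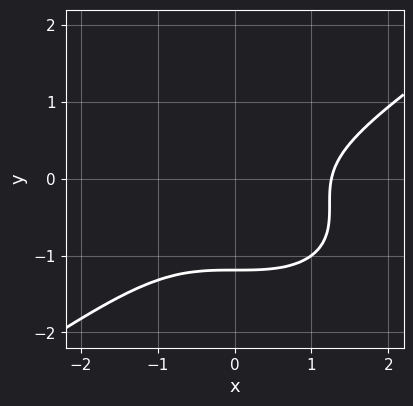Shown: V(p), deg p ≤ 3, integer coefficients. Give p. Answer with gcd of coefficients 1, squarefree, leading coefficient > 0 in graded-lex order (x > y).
x^3 - 3*y^3 - 3*y^2 - y - 2

1. Degree: no degree-2 curve has this shape, so deg p = 3.
2. Solving for integer coefficients yields p as stated.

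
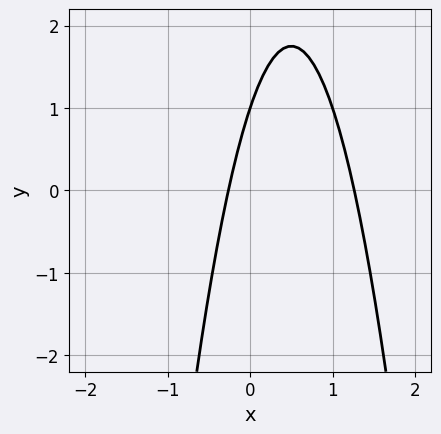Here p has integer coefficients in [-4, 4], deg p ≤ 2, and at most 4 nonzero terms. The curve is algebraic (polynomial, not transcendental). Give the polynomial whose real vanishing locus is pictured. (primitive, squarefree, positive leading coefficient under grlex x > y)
First, deg p = 2. A generic line meets the curve in up to 2 points.
Next, checking where it meets the axes: it meets the y-axis at y = 1 (among the integer gridlines).
Finally, the integer polynomial consistent with all of this is the stated p.

3*x^2 - 3*x + y - 1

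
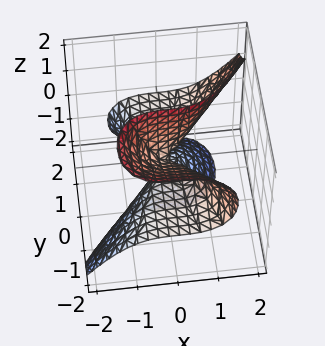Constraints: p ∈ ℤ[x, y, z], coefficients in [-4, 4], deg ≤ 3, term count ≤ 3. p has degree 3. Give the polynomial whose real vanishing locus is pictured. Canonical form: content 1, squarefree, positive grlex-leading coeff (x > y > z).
x^3 - y^2*z - y*z^2

First, deg p = 3. No degree-2 surface has this shape.
Then, reading off the gridlines: one x-axis crossing is at x = 0; every point of the z-axis in the box is on the surface; the visible y-axis segment lies entirely on the surface.
Finally, solving for integer coefficients yields p as stated.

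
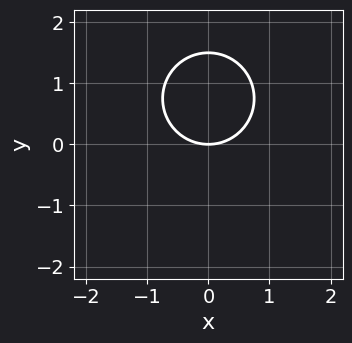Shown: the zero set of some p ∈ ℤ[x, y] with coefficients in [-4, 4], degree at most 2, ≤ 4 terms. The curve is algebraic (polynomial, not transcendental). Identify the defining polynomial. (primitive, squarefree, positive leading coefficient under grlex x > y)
deg p = 2.
Symmetries: mirror symmetry x ↦ −x ⇒ only even powers of x.
Reading off the gridlines: one x-axis crossing is at x = 0; it meets the y-axis at y = 0 (among the integer gridlines).
These observations pin down the coefficients.

2*x^2 + 2*y^2 - 3*y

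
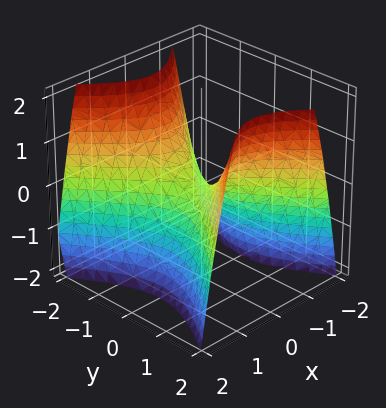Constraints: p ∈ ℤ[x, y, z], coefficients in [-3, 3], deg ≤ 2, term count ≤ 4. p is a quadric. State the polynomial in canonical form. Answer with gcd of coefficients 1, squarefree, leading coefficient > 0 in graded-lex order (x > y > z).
First, the degree is 2 — a saddle surface; a quadric.
Next, symmetries: the y ↦ −y reflection is a symmetry, so y appears only in even powers; the x ↦ −x reflection is a symmetry, so x appears only in even powers.
Next, reading off the gridlines: it crosses the y-axis at the gridline y = 0; it crosses the x-axis at the gridline x = 0; one z-axis crossing is at z = 0.
Finally, together with the visible shape, these determine p as stated.

3*x^2 - 2*y^2 + 2*z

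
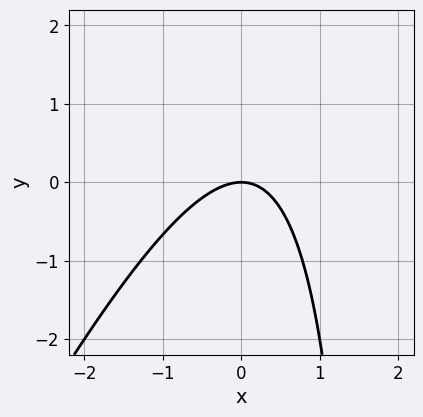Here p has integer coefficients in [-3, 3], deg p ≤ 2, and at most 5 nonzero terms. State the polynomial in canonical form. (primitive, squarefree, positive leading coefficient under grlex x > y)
2*x^2 - x*y + 2*y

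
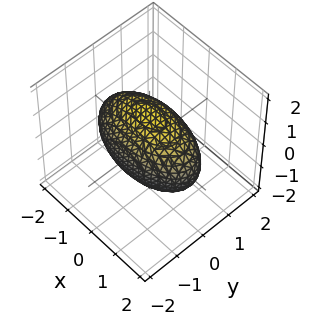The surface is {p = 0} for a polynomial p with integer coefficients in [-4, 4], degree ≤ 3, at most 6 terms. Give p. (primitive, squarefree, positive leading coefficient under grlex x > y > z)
The degree is 2 — bounded and convex; a quadric.
Symmetries: it's symmetric under z → −z, forcing even powers of z; it's symmetric under x → −x, forcing even powers of x; mirror symmetry y ↦ −y ⇒ only even powers of y.
Reading off the gridlines: among the integer gridlines, it crosses the y-axis at y ∈ {-1, 1}.
Matching integer coefficients to the picture gives p.

x^2 + 3*y^2 + 2*z^2 - 3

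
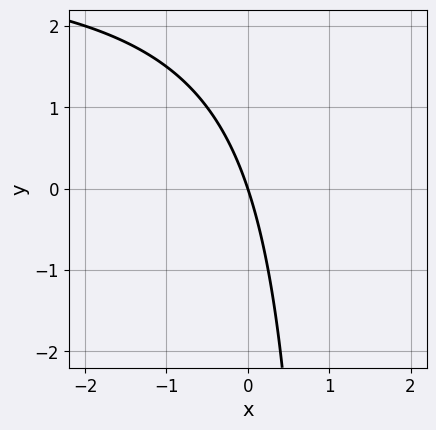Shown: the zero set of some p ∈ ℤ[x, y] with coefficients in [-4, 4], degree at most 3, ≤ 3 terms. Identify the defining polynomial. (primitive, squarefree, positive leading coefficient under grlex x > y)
x*y - 3*x - y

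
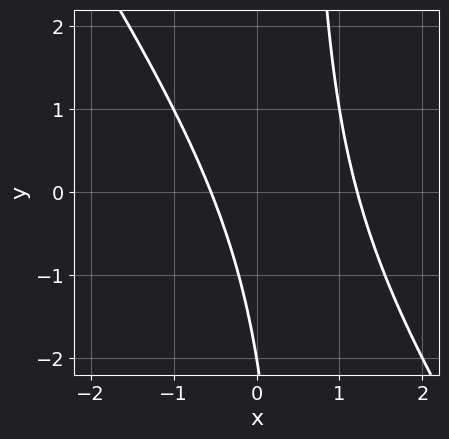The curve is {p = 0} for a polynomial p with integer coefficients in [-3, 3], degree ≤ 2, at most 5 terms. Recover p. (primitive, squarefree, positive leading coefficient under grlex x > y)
3*x^2 + 2*x*y - 2*x - y - 2

1. deg p = 2.
2. Against the integer gridlines: one y-axis crossing is at y = -2.
3. Putting this together gives p.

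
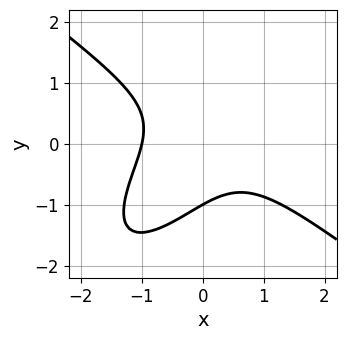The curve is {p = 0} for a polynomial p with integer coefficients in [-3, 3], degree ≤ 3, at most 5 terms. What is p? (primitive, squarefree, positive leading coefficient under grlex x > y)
First, degree: no degree-2 curve has this shape, so deg p = 3.
Then, against the integer gridlines: it meets the x-axis at x = -1 (among the integer gridlines); one y-axis crossing is at y = -1.
Finally, solving for integer coefficients yields p as stated.

3*x^3 - 3*x*y^2 + 3*y^3 + 2*x*y + 3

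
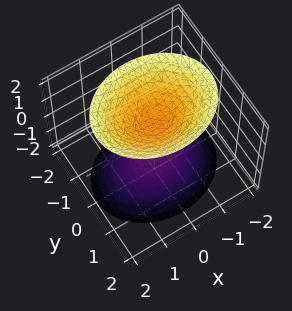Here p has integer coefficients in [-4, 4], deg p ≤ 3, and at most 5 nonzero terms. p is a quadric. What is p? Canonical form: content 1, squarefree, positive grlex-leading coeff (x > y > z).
First, I count 2 distinct pieces. Treating them together as one polynomial.
Then, deg p = 2. Two sheets facing apart; a quadric.
Then, symmetries: it's symmetric under y → −y, forcing even powers of y; mirror symmetry z ↦ −z ⇒ only even powers of z; the x ↦ −x reflection is a symmetry, so x appears only in even powers.
Then, checking where it meets the axes: the z-axis gridline crossings are at z ∈ {-1, 1}; the surface avoids every integer y-axis point in the box; it misses every integer gridline on the x-axis.
Finally, the integer polynomial consistent with all of this is the stated p.

2*x^2 + 3*y^2 - 2*z^2 + 2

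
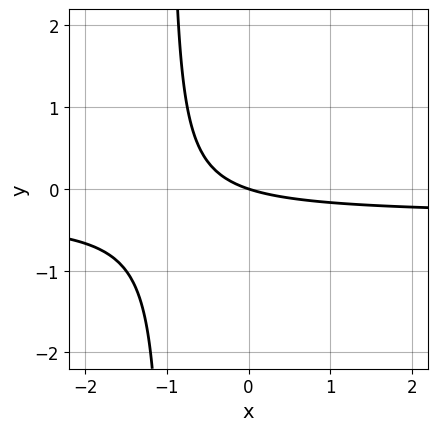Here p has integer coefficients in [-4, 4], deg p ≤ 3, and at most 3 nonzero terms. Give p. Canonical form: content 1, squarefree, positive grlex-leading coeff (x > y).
3*x*y + x + 3*y

deg p = 2. A generic line meets the curve in up to 2 points.
From the visible intercepts: it crosses the y-axis at the gridline y = 0; it crosses the x-axis at the gridline x = 0.
Together with the visible shape, these determine p as stated.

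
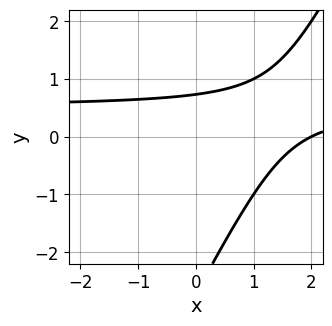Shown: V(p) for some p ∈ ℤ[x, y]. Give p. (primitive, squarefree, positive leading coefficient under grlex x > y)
2*x*y - y^2 - x - 2*y + 2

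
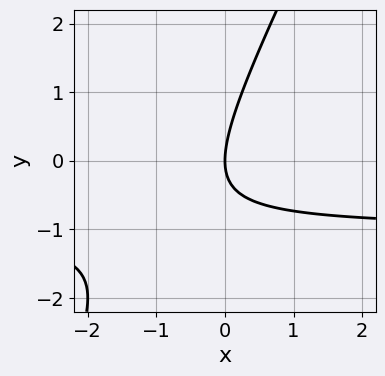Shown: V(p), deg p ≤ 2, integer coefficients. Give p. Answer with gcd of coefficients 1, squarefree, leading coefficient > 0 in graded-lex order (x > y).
First, deg p = 2.
Then, observable constraints: one y-axis crossing is at y = 0; one x-axis crossing is at x = 0.
Finally, solving for integer coefficients yields p as stated.

2*x*y - y^2 + 2*x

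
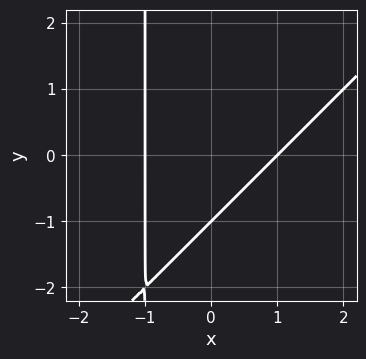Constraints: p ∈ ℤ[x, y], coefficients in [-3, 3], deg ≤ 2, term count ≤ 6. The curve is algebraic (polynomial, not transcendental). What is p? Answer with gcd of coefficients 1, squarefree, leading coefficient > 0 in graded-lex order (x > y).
x^2 - x*y - y - 1

1. deg p = 2. No degree-1 curve has this shape.
2. Checking where it meets the axes: it meets the y-axis at y = -1 (among the integer gridlines); the x-axis gridline crossings are at x ∈ {-1, 1}.
3. These observations pin down the coefficients.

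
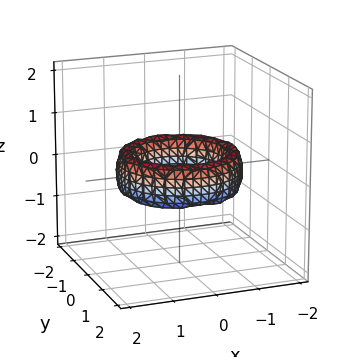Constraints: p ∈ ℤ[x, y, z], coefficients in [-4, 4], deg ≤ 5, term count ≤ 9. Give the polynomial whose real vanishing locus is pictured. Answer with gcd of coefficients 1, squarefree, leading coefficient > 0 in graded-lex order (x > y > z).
x^4 + 2*x^2*y^2 + y^4 - 3*x^2 - 3*y^2 + z^2 + 2

1. The degree is 4 — the shape is more complex than any degree-3 surface.
2. By symmetry, the surface is invariant under rotation about z: p = q(x² + y², z).
3. Observable constraints: the surface avoids every integer z-axis point in the box; the y-axis gridline crossings are at y ∈ {-1, 1}; a circular section at z = 0 has radius exactly 1.
4. Solving for integer coefficients yields p as stated. Check: (-1, 0, 0) on the x-axis lies on the surface, and p(-1, 0, 0) = 0. ✓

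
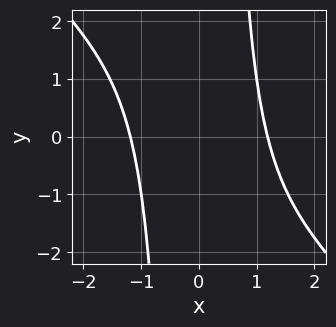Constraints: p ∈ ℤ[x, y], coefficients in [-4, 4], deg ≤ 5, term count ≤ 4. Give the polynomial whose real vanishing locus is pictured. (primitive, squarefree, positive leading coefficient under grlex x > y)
Degree: a generic line meets the curve in up to 4 points, so deg p = 4.
From the axis intercepts and sections: the curve avoids every integer y-axis point in the box.
Matching integer coefficients to the picture gives p.

x^4 + x^3*y - 2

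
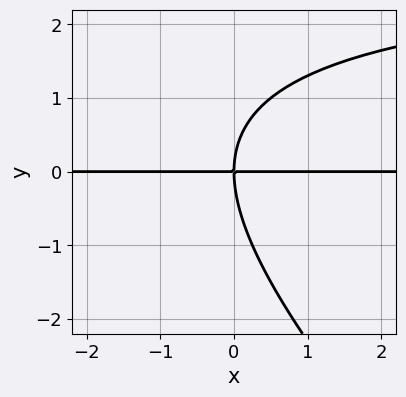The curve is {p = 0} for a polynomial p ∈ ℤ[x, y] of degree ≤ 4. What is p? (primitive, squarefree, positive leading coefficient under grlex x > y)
x*y^2 + y^3 - 3*x*y

(a) Degree: a generic line meets the curve in up to 3 points, so deg p = 3.
(b) Against the integer gridlines: every point of the x-axis in the box is on the curve; it crosses the y-axis at the gridline y = 0.
(c) Fitting integer coefficients to these (and the overall shape) gives p.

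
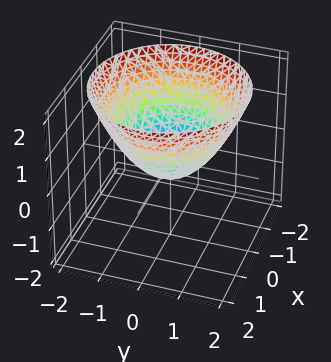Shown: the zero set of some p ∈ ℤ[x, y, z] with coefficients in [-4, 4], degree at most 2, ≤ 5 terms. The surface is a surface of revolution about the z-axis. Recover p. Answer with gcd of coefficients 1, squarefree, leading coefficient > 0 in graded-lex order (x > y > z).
The degree is 2 — the shape is more complex than any degree-1 surface.
Symmetries: every cross-section ⟂ z is a circle, so x, y appear only via x² + y².
Checking where it meets the axes: a circular section at z = 1 has radius between 1 and 2.
Together with the visible shape, these determine p as stated.

2*x^2 + 2*y^2 - 3*z - 1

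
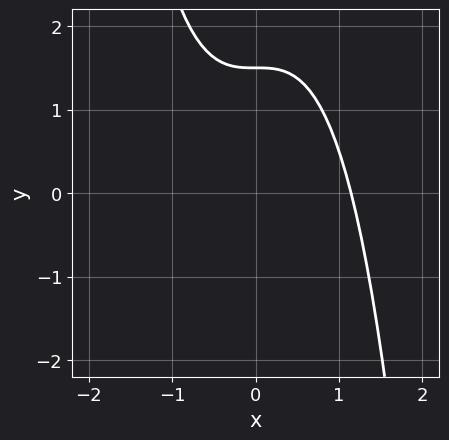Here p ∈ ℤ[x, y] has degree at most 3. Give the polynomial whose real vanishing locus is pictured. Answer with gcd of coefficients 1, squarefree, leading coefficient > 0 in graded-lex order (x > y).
First, the degree is 3 — the shape is more complex than any degree-2 curve.
Finally, solving for integer coefficients yields p as stated.

2*x^3 + 2*y - 3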